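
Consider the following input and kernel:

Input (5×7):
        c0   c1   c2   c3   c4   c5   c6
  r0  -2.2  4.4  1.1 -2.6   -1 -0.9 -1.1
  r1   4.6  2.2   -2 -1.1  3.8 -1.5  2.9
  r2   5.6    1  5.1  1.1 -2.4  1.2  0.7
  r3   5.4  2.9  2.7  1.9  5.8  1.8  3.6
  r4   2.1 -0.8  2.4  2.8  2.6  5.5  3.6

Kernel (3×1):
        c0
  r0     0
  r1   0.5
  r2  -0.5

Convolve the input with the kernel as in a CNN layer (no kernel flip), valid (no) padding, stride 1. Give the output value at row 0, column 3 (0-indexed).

The receptive field on the input at this output position is [-2.6 / -1.1 / 1.1]. Elementwise product with the kernel and sum: -1.1·0.5 + 1.1·-0.5.

-1.1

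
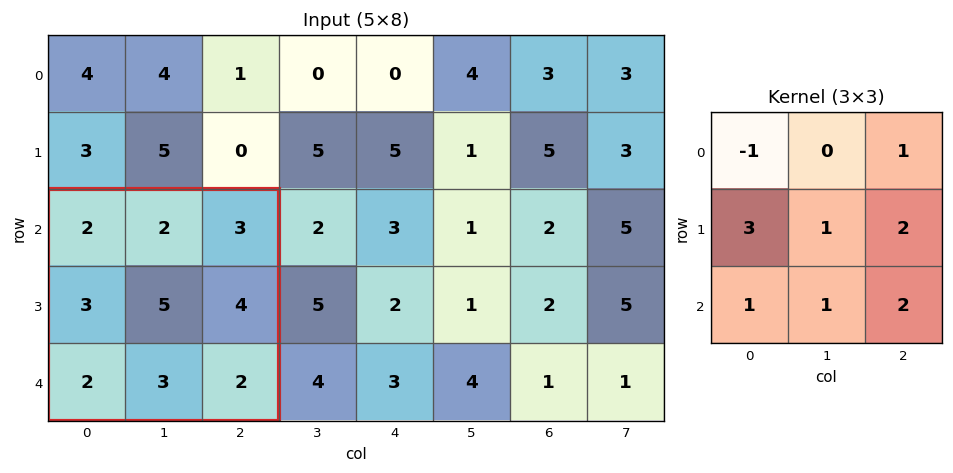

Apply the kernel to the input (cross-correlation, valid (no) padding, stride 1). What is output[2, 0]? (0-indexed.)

The receptive field on the input at this output position is [2 2 3 / 3 5 4 / 2 3 2]. Elementwise product with the kernel and sum: 2·-1 + 3·1 + 3·3 + 5·1 + 4·2 + 2·1 + 3·1 + 2·2.

32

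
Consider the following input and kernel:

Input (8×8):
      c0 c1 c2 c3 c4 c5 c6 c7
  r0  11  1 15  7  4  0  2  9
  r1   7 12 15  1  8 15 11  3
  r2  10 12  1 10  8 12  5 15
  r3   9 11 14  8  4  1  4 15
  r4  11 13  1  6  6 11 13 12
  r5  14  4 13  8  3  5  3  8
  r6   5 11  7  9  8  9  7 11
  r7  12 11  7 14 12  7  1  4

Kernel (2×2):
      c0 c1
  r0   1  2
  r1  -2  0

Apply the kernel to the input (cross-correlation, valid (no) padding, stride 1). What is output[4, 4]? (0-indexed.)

The receptive field on the input at this output position is [6 11 / 3 5]. Elementwise product with the kernel and sum: 6·1 + 11·2 + 3·-2.

22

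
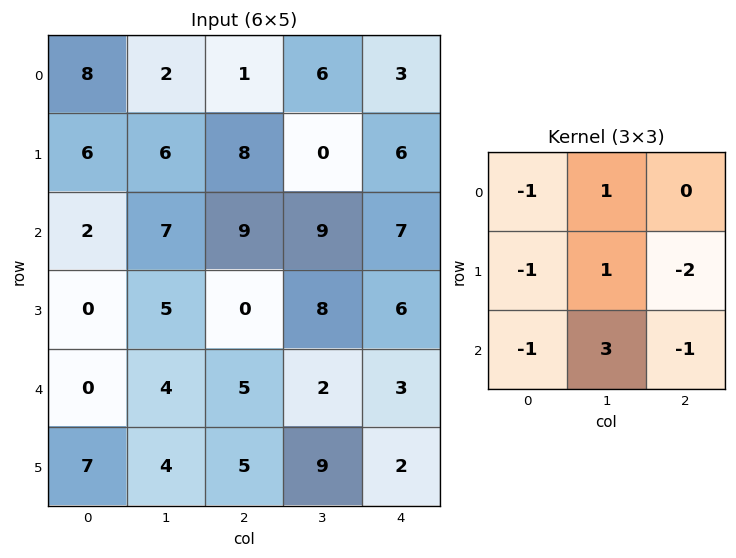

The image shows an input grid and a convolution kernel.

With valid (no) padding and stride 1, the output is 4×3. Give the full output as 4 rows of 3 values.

Output[0,0]: The receptive field on the input at this output position is [8 2 1 / 6 6 8 / 2 7 9]. Elementwise product with the kernel and sum: 8·-1 + 2·1 + 6·-1 + 6·1 + 8·-2 + 2·-1 + 7·3 + 9·-1.
Output[0,1]: The receptive field on the input at this output position is [2 1 6 / 6 8 0 / 7 9 9]. Elementwise product with the kernel and sum: 2·-1 + 1·1 + 6·-1 + 8·1 + 0·-2 + 7·-1 + 9·3 + 9·-1.

-12 12 -4
2 -27 -4
17 -10 -6
-1 -6 19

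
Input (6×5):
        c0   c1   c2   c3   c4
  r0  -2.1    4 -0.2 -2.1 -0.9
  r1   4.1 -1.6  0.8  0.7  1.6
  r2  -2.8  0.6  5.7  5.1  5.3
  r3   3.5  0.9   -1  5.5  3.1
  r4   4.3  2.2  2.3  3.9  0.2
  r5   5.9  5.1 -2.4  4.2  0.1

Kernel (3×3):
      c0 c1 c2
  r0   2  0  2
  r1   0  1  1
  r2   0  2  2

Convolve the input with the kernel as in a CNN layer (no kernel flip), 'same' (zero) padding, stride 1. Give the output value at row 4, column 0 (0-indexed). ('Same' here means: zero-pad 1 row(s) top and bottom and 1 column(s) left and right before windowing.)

The receptive field on the zero-padded input at this output position is [0 3.5 0.9 / 0 4.3 2.2 / 0 5.9 5.1]. Elementwise product with the kernel and sum: 0·2 + 0.9·2 + 4.3·1 + 2.2·1 + 5.9·2 + 5.1·2.

30.3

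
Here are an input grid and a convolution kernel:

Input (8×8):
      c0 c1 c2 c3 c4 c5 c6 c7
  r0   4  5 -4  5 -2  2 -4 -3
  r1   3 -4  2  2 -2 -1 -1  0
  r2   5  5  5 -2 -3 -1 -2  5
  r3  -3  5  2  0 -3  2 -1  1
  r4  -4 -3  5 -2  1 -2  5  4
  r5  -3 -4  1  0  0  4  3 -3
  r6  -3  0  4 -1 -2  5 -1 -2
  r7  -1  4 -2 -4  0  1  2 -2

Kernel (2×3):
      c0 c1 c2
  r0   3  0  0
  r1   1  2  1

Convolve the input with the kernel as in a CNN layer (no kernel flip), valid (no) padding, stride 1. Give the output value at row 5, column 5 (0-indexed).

13

The receptive field on the input at this output position is [4 3 -3 / 5 -1 -2]. Elementwise product with the kernel and sum: 4·3 + 5·1 + -1·2 + -2·1.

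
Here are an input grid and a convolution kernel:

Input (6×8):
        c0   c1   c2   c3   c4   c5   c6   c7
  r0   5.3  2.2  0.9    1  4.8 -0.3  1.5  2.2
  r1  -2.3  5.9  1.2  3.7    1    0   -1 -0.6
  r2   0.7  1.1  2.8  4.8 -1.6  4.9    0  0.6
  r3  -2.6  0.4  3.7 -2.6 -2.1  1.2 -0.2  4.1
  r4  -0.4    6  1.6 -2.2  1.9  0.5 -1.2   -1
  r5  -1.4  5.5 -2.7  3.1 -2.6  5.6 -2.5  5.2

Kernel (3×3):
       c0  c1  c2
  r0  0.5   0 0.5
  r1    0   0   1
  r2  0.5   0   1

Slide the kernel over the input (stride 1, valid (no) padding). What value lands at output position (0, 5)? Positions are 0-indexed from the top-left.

3.4

The receptive field on the input at this output position is [-0.3 1.5 2.2 / 0 -1 -0.6 / 4.9 0 0.6]. Elementwise product with the kernel and sum: -0.3·0.5 + 2.2·0.5 + -0.6·1 + 4.9·0.5 + 0.6·1.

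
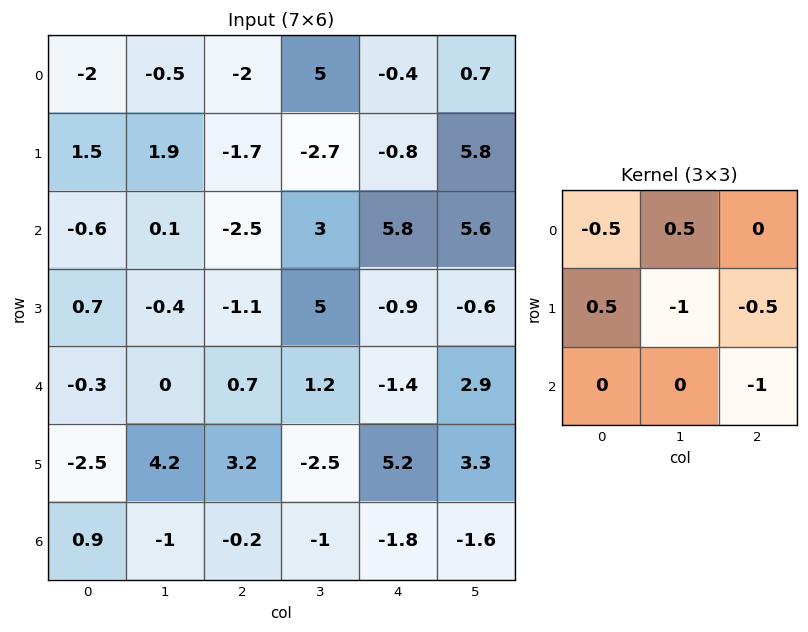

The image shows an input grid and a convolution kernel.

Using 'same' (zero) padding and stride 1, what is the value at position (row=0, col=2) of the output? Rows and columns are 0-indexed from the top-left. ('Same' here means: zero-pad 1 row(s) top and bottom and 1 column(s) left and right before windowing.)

1.95

The receptive field on the zero-padded input at this output position is [0 0 0 / -0.5 -2 5 / 1.9 -1.7 -2.7]. Elementwise product with the kernel and sum: 0·-0.5 + 0·0.5 + -0.5·0.5 + -2·-1 + 5·-0.5 + -2.7·-1.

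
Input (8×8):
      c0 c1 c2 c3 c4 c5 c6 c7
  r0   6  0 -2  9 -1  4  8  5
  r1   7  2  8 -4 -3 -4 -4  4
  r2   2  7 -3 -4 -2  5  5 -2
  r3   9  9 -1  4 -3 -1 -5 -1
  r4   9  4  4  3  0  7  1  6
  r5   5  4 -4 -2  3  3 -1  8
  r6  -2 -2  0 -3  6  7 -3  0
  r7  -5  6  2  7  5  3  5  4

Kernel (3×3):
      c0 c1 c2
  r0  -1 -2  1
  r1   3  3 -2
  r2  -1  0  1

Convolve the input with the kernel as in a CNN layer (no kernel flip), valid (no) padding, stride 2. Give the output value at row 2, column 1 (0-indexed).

The receptive field on the input at this output position is [4 3 0 / -4 -2 3 / 0 -3 6]. Elementwise product with the kernel and sum: 4·-1 + 3·-2 + 0·1 + -4·3 + -2·3 + 3·-2 + 0·-1 + 6·1.

-28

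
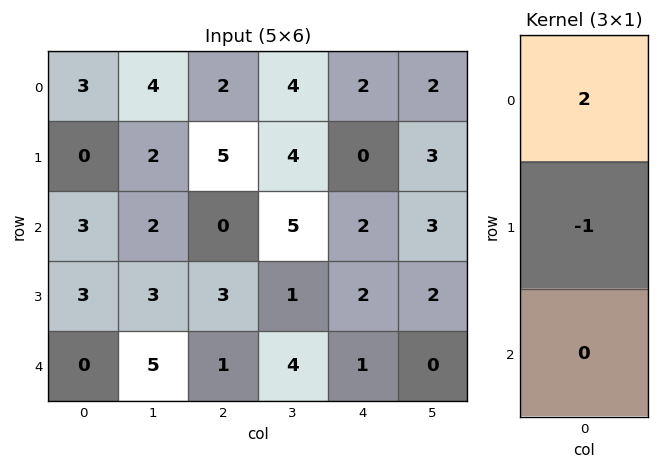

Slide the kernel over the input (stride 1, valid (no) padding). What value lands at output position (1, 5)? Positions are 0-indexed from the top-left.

The receptive field on the input at this output position is [3 / 3 / 2]. Elementwise product with the kernel and sum: 3·2 + 3·-1.

3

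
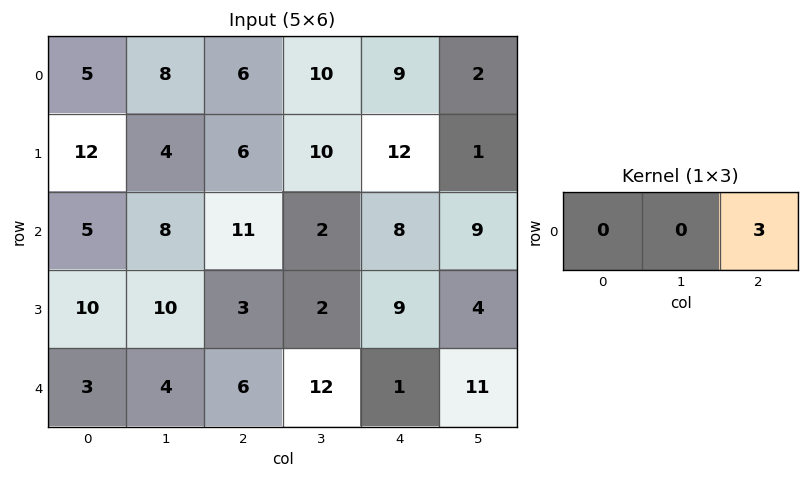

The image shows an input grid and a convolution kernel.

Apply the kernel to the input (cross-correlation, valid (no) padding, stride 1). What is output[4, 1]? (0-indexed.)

The receptive field on the input at this output position is [4 6 12]. Elementwise product with the kernel and sum: 12·3.

36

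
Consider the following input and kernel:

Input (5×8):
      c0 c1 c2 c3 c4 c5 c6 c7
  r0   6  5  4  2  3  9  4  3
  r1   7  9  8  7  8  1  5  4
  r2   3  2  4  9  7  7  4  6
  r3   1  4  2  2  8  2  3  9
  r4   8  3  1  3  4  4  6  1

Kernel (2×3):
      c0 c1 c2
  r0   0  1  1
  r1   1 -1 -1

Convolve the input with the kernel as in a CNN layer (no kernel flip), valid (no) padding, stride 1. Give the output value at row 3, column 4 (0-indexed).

The receptive field on the input at this output position is [8 2 3 / 4 4 6]. Elementwise product with the kernel and sum: 2·1 + 3·1 + 4·1 + 4·-1 + 6·-1.

-1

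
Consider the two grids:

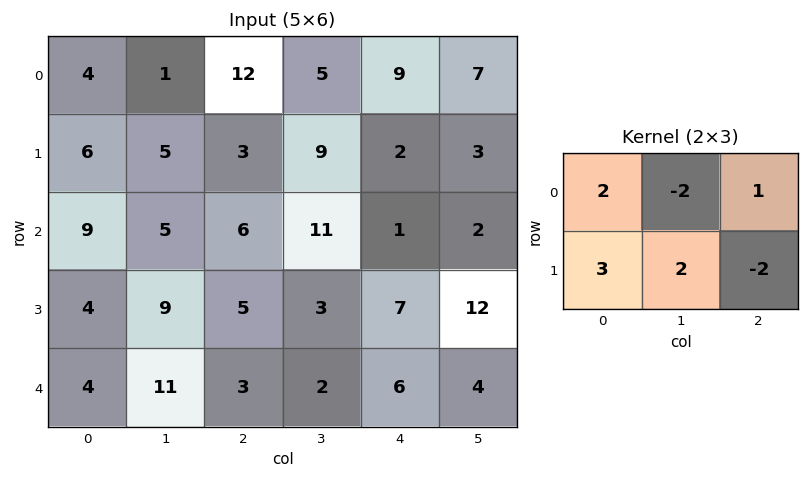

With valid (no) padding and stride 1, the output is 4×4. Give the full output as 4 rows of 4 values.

40 -14 46 24
30 18 28 48
34 40 -2 21
23 46 12 14

Output[0,0]: The receptive field on the input at this output position is [4 1 12 / 6 5 3]. Elementwise product with the kernel and sum: 4·2 + 1·-2 + 12·1 + 6·3 + 5·2 + 3·-2.
Output[0,1]: The receptive field on the input at this output position is [1 12 5 / 5 3 9]. Elementwise product with the kernel and sum: 1·2 + 12·-2 + 5·1 + 5·3 + 3·2 + 9·-2.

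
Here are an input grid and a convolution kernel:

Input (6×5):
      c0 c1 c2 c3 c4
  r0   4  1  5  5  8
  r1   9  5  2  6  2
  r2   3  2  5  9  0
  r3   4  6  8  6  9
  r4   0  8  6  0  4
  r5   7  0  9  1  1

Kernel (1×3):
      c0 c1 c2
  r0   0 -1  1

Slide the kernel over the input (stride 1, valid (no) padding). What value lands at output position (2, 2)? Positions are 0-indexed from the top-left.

The receptive field on the input at this output position is [5 9 0]. Elementwise product with the kernel and sum: 9·-1 + 0·1.

-9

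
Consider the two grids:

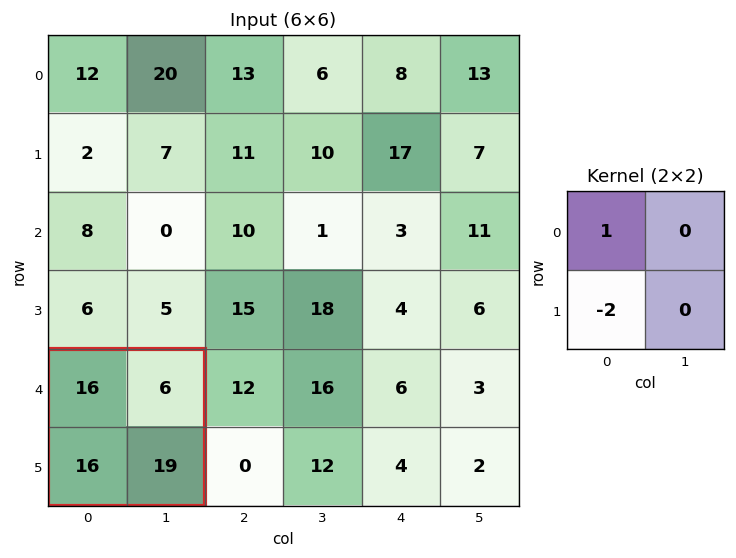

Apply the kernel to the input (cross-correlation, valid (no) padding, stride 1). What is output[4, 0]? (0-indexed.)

-16

The receptive field on the input at this output position is [16 6 / 16 19]. Elementwise product with the kernel and sum: 16·1 + 16·-2.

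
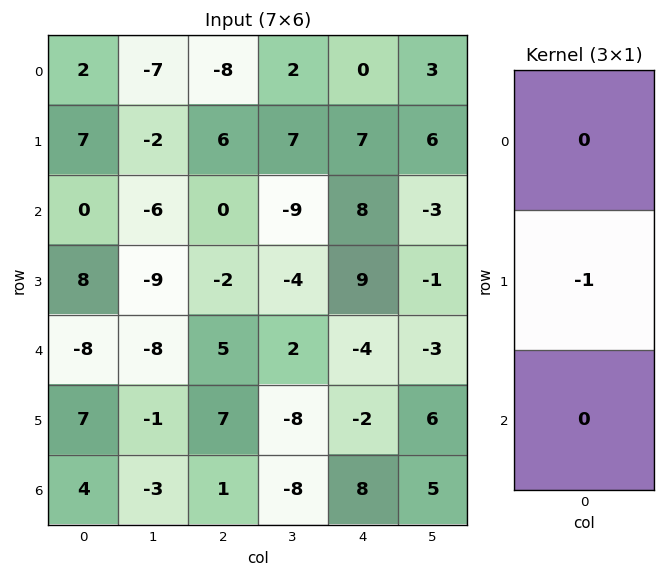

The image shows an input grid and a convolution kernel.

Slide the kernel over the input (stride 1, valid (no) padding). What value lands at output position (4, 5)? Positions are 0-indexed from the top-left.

-6

The receptive field on the input at this output position is [-3 / 6 / 5]. Elementwise product with the kernel and sum: 6·-1.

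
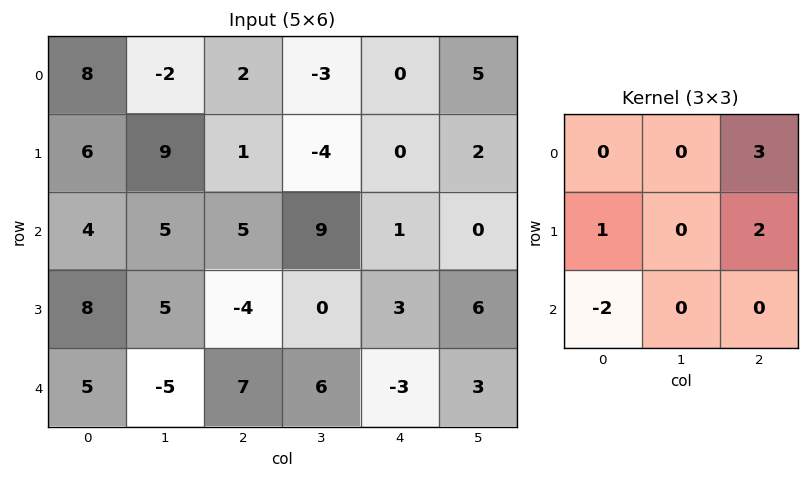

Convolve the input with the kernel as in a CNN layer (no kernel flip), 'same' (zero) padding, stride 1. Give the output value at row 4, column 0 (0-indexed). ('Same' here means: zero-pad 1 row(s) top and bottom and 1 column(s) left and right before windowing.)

The receptive field on the zero-padded input at this output position is [0 8 5 / 0 5 -5 / 0 0 0]. Elementwise product with the kernel and sum: 5·3 + 0·1 + -5·2 + 0·-2.

5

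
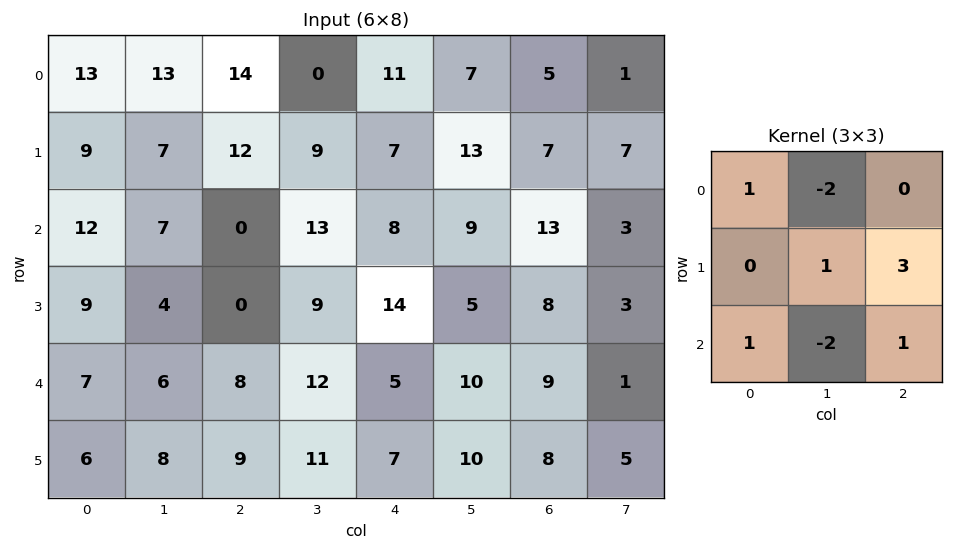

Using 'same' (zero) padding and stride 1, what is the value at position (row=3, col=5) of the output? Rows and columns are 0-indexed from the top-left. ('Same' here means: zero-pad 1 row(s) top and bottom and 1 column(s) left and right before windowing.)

13

The receptive field on the zero-padded input at this output position is [8 9 13 / 14 5 8 / 5 10 9]. Elementwise product with the kernel and sum: 8·1 + 9·-2 + 5·1 + 8·3 + 5·1 + 10·-2 + 9·1.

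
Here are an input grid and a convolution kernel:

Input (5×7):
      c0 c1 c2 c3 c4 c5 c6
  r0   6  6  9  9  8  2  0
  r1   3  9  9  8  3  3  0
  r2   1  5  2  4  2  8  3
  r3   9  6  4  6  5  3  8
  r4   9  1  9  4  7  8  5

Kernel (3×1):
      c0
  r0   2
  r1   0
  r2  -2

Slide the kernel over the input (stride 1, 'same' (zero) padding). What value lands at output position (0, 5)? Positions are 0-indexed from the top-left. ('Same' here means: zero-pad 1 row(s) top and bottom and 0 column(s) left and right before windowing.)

-6

The receptive field on the zero-padded input at this output position is [0 / 2 / 3]. Elementwise product with the kernel and sum: 0·2 + 3·-2.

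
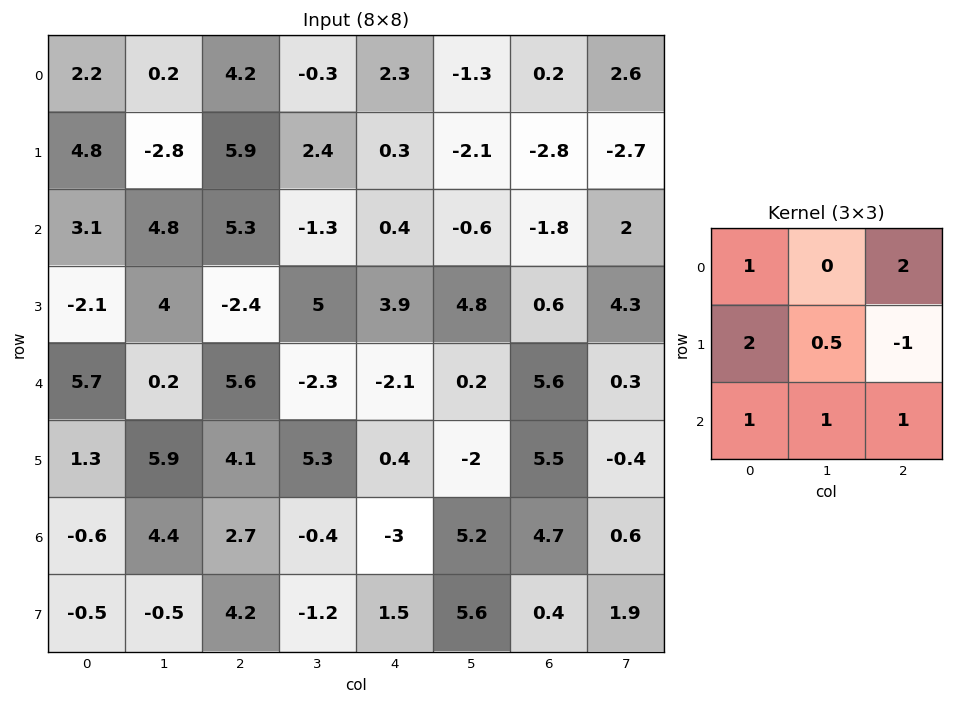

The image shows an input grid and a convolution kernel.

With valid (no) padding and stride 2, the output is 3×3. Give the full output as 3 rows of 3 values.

26.1 25.9 3.05
25.4 1.1 10.1
24.85 11.15 10.3

Output[0,0]: The receptive field on the input at this output position is [2.2 0.2 4.2 / 4.8 -2.8 5.9 / 3.1 4.8 5.3]. Elementwise product with the kernel and sum: 2.2·1 + 4.2·2 + 4.8·2 + -2.8·0.5 + 5.9·-1 + 3.1·1 + 4.8·1 + 5.3·1.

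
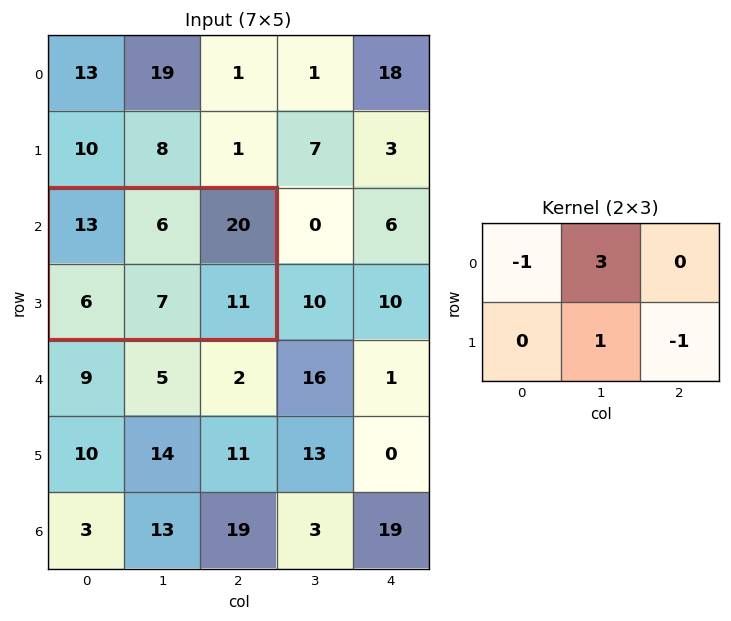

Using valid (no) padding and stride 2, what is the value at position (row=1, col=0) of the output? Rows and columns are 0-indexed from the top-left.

The receptive field on the input at this output position is [13 6 20 / 6 7 11]. Elementwise product with the kernel and sum: 13·-1 + 6·3 + 7·1 + 11·-1.

1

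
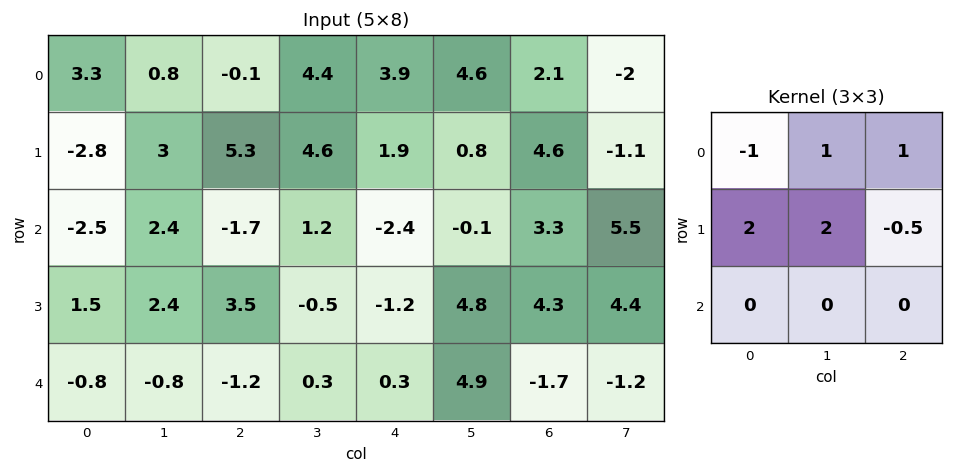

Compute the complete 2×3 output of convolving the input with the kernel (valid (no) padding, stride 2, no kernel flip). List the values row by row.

-4.85 27.25 5.9
9.25 7.1 10.65

Output[0,0]: The receptive field on the input at this output position is [3.3 0.8 -0.1 / -2.8 3 5.3 / -2.5 2.4 -1.7]. Elementwise product with the kernel and sum: 3.3·-1 + 0.8·1 + -0.1·1 + -2.8·2 + 3·2 + 5.3·-0.5.
Output[0,1]: The receptive field on the input at this output position is [-0.1 4.4 3.9 / 5.3 4.6 1.9 / -1.7 1.2 -2.4]. Elementwise product with the kernel and sum: -0.1·-1 + 4.4·1 + 3.9·1 + 5.3·2 + 4.6·2 + 1.9·-0.5.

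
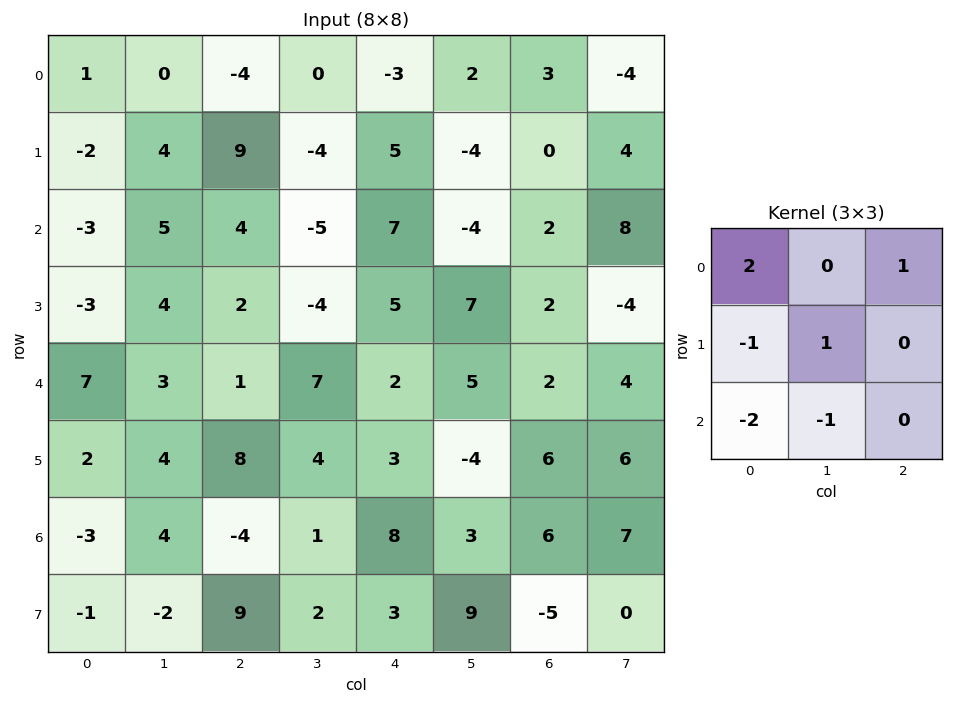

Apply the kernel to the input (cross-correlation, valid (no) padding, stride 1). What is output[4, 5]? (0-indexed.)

12

The receptive field on the input at this output position is [5 2 4 / -4 6 6 / 3 6 7]. Elementwise product with the kernel and sum: 5·2 + 4·1 + -4·-1 + 6·1 + 3·-2 + 6·-1.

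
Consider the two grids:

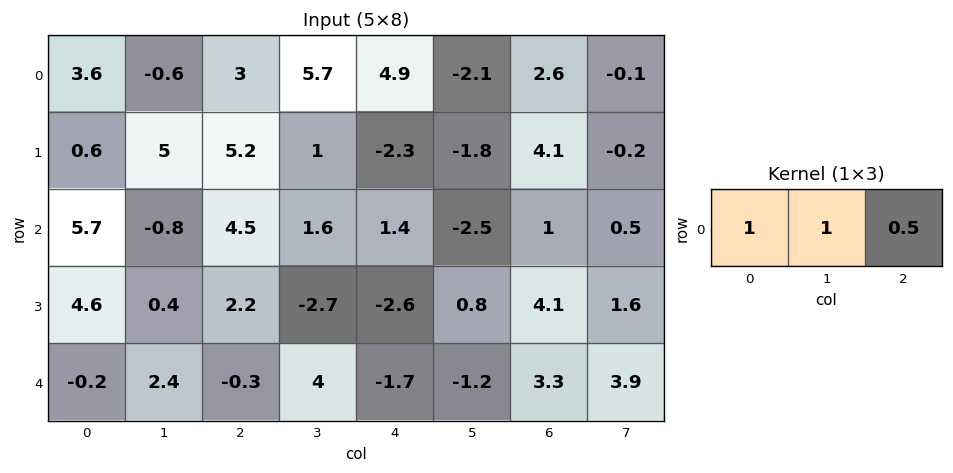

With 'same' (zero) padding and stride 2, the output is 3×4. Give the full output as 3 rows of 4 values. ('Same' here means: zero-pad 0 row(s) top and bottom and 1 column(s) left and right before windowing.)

3.3 5.25 9.55 0.45
5.3 4.5 1.75 -1.25
1 4.1 1.7 4.05

Output[0,0]: The receptive field on the zero-padded input at this output position is [0 3.6 -0.6]. Elementwise product with the kernel and sum: 0·1 + 3.6·1 + -0.6·0.5.
Output[0,1]: The receptive field on the zero-padded input at this output position is [-0.6 3 5.7]. Elementwise product with the kernel and sum: -0.6·1 + 3·1 + 5.7·0.5.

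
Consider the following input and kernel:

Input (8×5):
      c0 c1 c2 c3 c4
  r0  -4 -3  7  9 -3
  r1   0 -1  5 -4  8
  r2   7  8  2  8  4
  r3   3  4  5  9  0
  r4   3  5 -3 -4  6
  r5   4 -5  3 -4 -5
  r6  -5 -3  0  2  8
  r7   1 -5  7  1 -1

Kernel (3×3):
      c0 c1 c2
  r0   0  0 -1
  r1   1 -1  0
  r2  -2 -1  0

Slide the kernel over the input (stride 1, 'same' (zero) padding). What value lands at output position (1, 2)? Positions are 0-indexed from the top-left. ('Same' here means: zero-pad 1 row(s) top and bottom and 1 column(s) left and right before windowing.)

-33

The receptive field on the zero-padded input at this output position is [-3 7 9 / -1 5 -4 / 8 2 8]. Elementwise product with the kernel and sum: 9·-1 + -1·1 + 5·-1 + 8·-2 + 2·-1.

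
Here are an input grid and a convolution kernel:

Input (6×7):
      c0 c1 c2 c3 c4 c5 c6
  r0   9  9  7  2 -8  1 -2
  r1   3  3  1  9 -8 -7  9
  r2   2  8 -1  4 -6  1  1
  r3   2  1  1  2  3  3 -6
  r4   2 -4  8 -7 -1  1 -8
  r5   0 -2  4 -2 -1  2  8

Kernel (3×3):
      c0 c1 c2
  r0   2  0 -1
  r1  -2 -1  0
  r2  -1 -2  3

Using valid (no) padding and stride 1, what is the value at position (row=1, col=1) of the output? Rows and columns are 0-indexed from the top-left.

-15

The receptive field on the input at this output position is [3 1 9 / 8 -1 4 / 1 1 2]. Elementwise product with the kernel and sum: 3·2 + 9·-1 + 8·-2 + -1·-1 + 1·-1 + 1·-2 + 2·3.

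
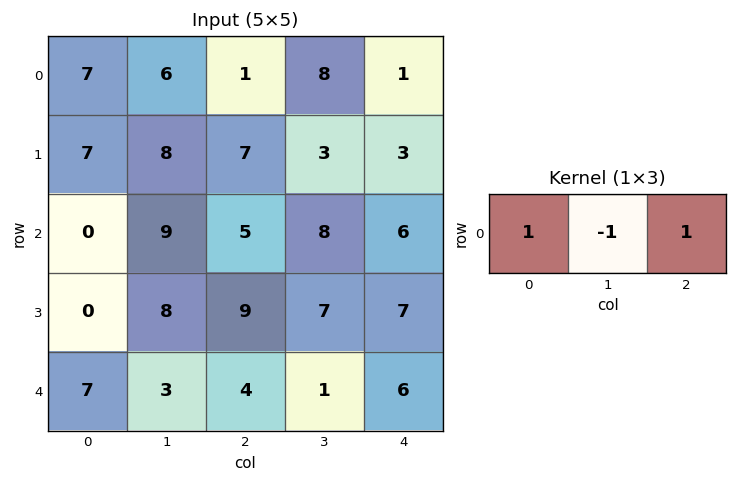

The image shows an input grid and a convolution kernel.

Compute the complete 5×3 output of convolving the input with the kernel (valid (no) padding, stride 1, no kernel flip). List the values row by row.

2 13 -6
6 4 7
-4 12 3
1 6 9
8 0 9

Output[0,0]: The receptive field on the input at this output position is [7 6 1]. Elementwise product with the kernel and sum: 7·1 + 6·-1 + 1·1.
Output[0,1]: The receptive field on the input at this output position is [6 1 8]. Elementwise product with the kernel and sum: 6·1 + 1·-1 + 8·1.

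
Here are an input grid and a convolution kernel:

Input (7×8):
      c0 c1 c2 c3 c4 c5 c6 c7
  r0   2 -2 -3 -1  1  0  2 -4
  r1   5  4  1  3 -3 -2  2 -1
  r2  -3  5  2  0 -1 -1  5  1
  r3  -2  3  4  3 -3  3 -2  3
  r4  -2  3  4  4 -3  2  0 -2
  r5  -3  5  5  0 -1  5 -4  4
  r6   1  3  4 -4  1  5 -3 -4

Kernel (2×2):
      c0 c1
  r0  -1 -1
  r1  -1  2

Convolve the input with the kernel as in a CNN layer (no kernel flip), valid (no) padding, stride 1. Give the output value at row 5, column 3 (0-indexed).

The receptive field on the input at this output position is [0 -1 / -4 1]. Elementwise product with the kernel and sum: 0·-1 + -1·-1 + -4·-1 + 1·2.

7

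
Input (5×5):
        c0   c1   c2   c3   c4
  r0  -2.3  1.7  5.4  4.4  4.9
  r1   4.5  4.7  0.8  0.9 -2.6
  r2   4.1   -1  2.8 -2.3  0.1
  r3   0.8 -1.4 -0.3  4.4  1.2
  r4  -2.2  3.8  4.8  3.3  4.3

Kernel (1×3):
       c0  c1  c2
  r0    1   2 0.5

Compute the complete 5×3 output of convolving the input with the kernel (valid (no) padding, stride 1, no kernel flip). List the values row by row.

3.8 14.7 16.65
14.3 6.75 1.3
3.5 3.45 -1.75
-2.15 0.2 9.1
7.8 15.05 13.55

Output[0,0]: The receptive field on the input at this output position is [-2.3 1.7 5.4]. Elementwise product with the kernel and sum: -2.3·1 + 1.7·2 + 5.4·0.5.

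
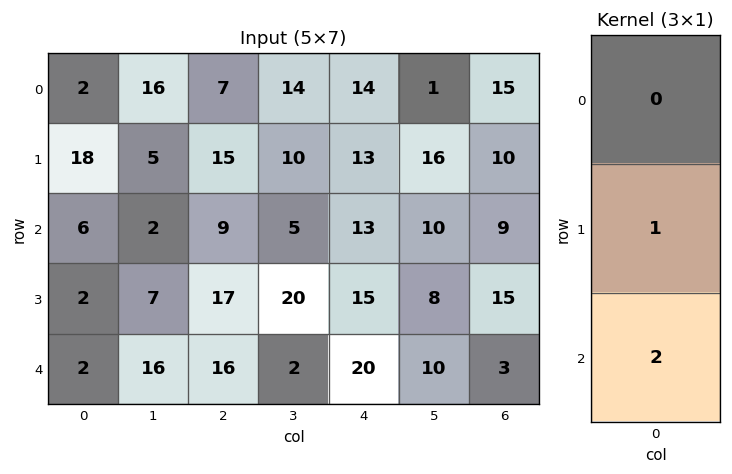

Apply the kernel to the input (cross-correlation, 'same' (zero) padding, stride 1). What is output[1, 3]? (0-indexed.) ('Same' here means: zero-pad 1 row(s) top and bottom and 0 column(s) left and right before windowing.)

20

The receptive field on the zero-padded input at this output position is [14 / 10 / 5]. Elementwise product with the kernel and sum: 10·1 + 5·2.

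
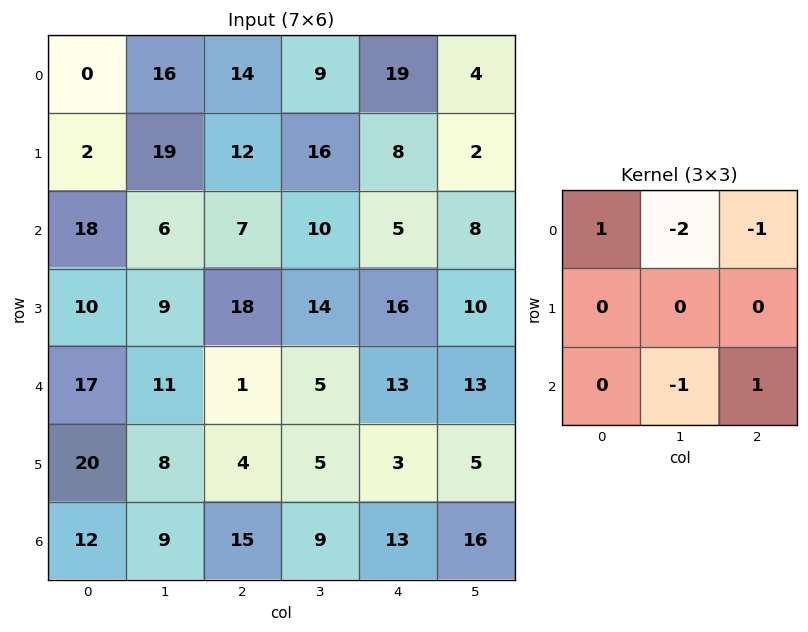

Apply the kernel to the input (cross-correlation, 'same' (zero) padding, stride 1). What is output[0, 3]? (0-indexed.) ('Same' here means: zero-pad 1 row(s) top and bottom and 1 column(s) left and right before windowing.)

-8

The receptive field on the zero-padded input at this output position is [0 0 0 / 14 9 19 / 12 16 8]. Elementwise product with the kernel and sum: 0·1 + 0·-2 + 0·-1 + 16·-1 + 8·1.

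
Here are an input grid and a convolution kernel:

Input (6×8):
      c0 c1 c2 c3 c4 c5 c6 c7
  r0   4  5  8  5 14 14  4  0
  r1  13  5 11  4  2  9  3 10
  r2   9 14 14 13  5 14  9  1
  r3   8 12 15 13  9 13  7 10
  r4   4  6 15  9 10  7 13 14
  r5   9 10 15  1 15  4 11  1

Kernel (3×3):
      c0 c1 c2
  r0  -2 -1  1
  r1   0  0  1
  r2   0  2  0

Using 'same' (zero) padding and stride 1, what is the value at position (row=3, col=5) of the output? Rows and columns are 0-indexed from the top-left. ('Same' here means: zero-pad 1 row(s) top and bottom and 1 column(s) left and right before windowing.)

6

The receptive field on the zero-padded input at this output position is [5 14 9 / 9 13 7 / 10 7 13]. Elementwise product with the kernel and sum: 5·-2 + 14·-1 + 9·1 + 7·1 + 7·2.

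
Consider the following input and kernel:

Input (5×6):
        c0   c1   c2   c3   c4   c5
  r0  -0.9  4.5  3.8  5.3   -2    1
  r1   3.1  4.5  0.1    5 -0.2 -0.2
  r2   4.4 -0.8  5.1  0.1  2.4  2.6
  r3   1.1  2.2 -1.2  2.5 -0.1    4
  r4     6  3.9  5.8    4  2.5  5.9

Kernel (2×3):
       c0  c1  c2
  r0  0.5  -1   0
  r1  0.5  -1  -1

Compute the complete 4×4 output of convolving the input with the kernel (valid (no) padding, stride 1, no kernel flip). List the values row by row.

-8 -4.4 -8.15 7.55
-5.05 -3.45 -4.9 -2.25
2.55 -5.7 -0.55 -5
-8.35 -5.55 -6.7 -5.05

Output[0,0]: The receptive field on the input at this output position is [-0.9 4.5 3.8 / 3.1 4.5 0.1]. Elementwise product with the kernel and sum: -0.9·0.5 + 4.5·-1 + 3.1·0.5 + 4.5·-1 + 0.1·-1.
Output[0,1]: The receptive field on the input at this output position is [4.5 3.8 5.3 / 4.5 0.1 5]. Elementwise product with the kernel and sum: 4.5·0.5 + 3.8·-1 + 4.5·0.5 + 0.1·-1 + 5·-1.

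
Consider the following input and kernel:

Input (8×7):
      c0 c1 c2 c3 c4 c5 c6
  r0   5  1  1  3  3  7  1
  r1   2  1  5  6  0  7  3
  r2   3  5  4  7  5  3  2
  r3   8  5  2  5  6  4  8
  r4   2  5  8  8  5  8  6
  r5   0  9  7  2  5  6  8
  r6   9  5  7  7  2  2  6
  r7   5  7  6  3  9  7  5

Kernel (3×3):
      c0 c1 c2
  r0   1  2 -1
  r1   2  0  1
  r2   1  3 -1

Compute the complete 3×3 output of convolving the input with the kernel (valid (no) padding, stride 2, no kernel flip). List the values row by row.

29 34 31
36 50 52
28 64 35

Output[0,0]: The receptive field on the input at this output position is [5 1 1 / 2 1 5 / 3 5 4]. Elementwise product with the kernel and sum: 5·1 + 1·2 + 1·-1 + 2·2 + 5·1 + 3·1 + 5·3 + 4·-1.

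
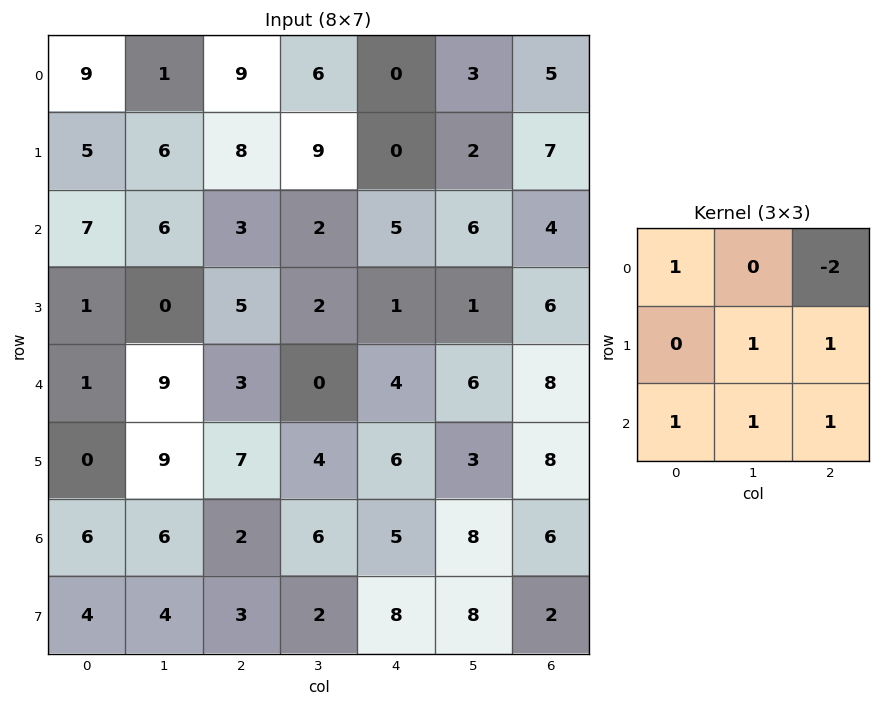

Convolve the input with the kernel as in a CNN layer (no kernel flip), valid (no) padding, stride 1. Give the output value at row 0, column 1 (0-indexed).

The receptive field on the input at this output position is [1 9 6 / 6 8 9 / 6 3 2]. Elementwise product with the kernel and sum: 1·1 + 6·-2 + 8·1 + 9·1 + 6·1 + 3·1 + 2·1.

17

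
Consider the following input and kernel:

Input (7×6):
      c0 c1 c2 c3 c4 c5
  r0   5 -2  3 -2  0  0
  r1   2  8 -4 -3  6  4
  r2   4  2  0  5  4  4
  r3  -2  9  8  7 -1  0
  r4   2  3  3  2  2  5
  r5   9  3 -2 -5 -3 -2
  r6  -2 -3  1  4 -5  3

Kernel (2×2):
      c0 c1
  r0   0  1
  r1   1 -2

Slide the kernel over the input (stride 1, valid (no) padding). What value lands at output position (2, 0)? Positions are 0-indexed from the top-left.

The receptive field on the input at this output position is [4 2 / -2 9]. Elementwise product with the kernel and sum: 2·1 + -2·1 + 9·-2.

-18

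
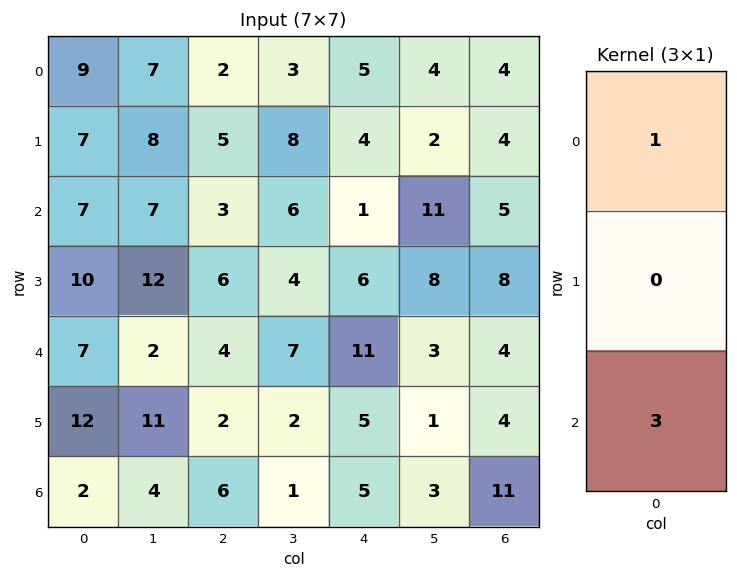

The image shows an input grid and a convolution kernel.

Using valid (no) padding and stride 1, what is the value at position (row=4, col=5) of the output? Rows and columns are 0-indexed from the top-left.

12

The receptive field on the input at this output position is [3 / 1 / 3]. Elementwise product with the kernel and sum: 3·1 + 3·3.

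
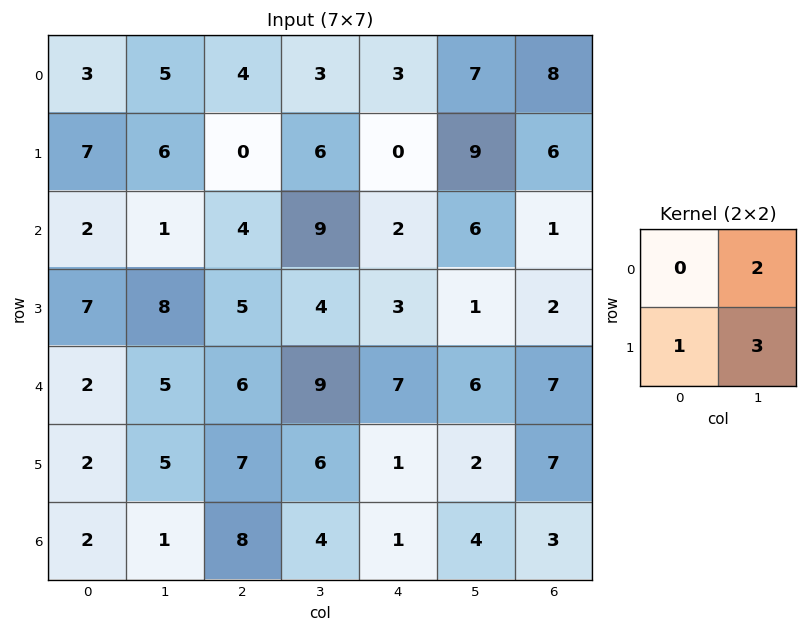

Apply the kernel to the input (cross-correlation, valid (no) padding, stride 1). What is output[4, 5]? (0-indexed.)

The receptive field on the input at this output position is [6 7 / 2 7]. Elementwise product with the kernel and sum: 7·2 + 2·1 + 7·3.

37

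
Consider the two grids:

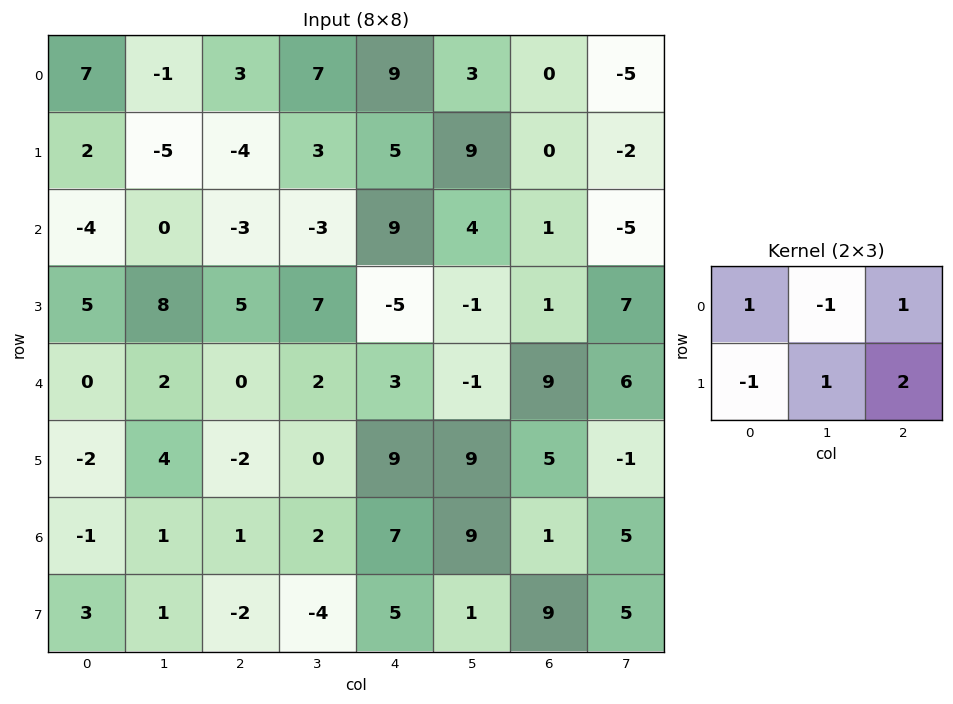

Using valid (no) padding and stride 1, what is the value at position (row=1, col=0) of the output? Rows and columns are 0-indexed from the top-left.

The receptive field on the input at this output position is [2 -5 -4 / -4 0 -3]. Elementwise product with the kernel and sum: 2·1 + -5·-1 + -4·1 + -4·-1 + 0·1 + -3·2.

1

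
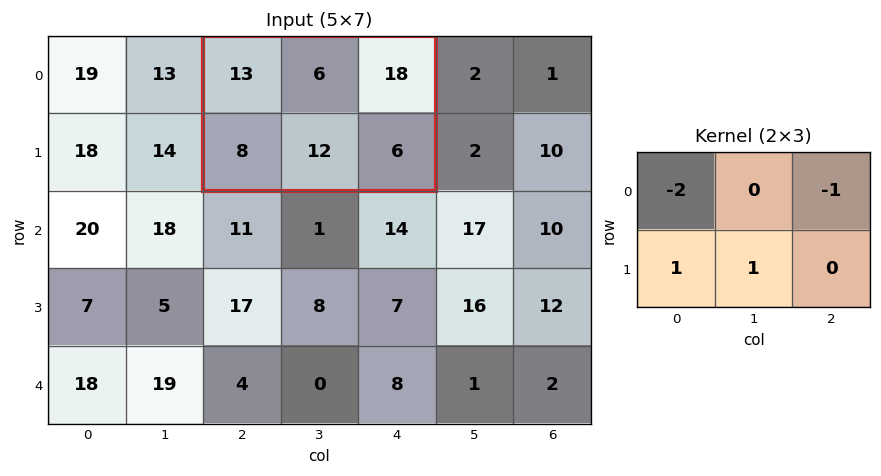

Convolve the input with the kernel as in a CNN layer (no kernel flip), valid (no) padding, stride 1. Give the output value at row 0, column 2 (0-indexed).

The receptive field on the input at this output position is [13 6 18 / 8 12 6]. Elementwise product with the kernel and sum: 13·-2 + 18·-1 + 8·1 + 12·1.

-24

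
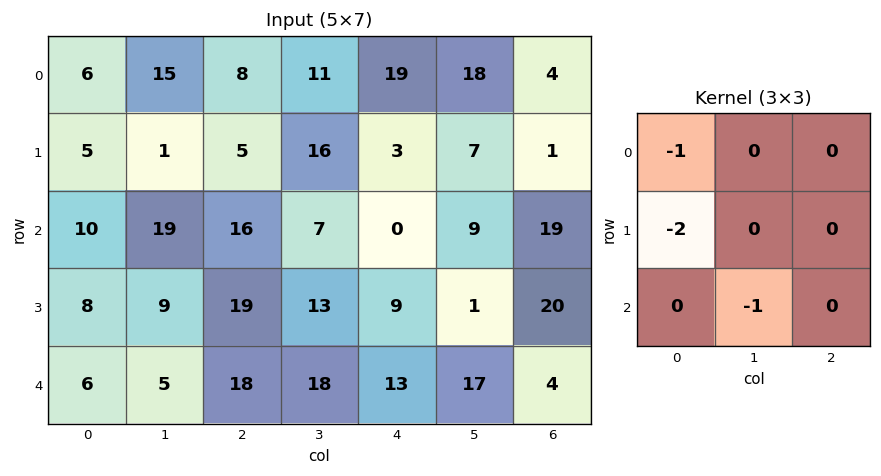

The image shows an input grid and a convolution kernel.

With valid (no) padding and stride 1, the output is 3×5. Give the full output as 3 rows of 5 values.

-35 -33 -25 -43 -34
-34 -58 -50 -39 -4
-31 -55 -72 -46 -35

Output[0,0]: The receptive field on the input at this output position is [6 15 8 / 5 1 5 / 10 19 16]. Elementwise product with the kernel and sum: 6·-1 + 5·-2 + 19·-1.
Output[0,1]: The receptive field on the input at this output position is [15 8 11 / 1 5 16 / 19 16 7]. Elementwise product with the kernel and sum: 15·-1 + 1·-2 + 16·-1.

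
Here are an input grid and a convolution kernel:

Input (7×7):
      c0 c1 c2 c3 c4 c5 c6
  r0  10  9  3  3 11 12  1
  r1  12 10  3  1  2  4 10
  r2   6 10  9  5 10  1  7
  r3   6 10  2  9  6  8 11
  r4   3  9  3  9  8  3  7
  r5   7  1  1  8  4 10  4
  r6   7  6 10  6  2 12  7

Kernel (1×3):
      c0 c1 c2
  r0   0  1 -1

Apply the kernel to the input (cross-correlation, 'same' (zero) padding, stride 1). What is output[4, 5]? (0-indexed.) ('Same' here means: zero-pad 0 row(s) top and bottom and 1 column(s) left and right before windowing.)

-4

The receptive field on the zero-padded input at this output position is [8 3 7]. Elementwise product with the kernel and sum: 3·1 + 7·-1.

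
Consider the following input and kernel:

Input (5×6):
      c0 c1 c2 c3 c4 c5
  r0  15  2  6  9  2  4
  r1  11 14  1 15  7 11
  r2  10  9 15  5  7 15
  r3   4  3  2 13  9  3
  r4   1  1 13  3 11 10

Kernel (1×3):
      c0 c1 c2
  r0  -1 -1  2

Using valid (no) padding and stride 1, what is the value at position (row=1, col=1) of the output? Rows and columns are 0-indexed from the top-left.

15

The receptive field on the input at this output position is [14 1 15]. Elementwise product with the kernel and sum: 14·-1 + 1·-1 + 15·2.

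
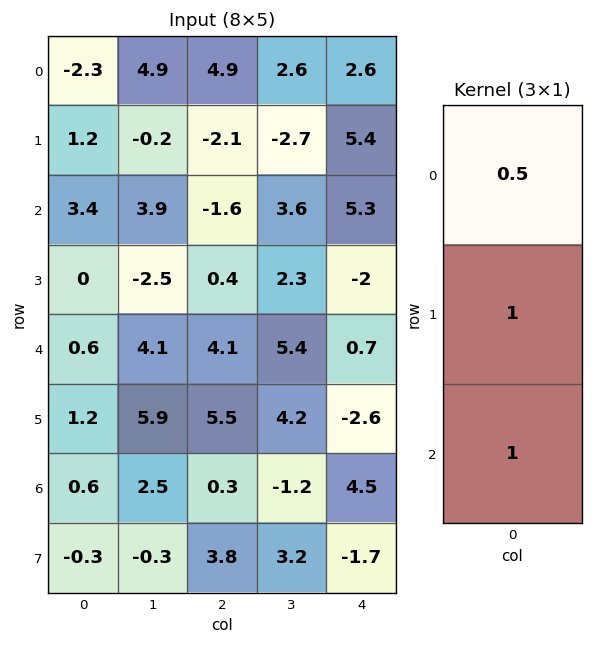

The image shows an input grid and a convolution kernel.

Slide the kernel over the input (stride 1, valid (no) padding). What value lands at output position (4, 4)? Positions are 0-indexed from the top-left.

2.25

The receptive field on the input at this output position is [0.7 / -2.6 / 4.5]. Elementwise product with the kernel and sum: 0.7·0.5 + -2.6·1 + 4.5·1.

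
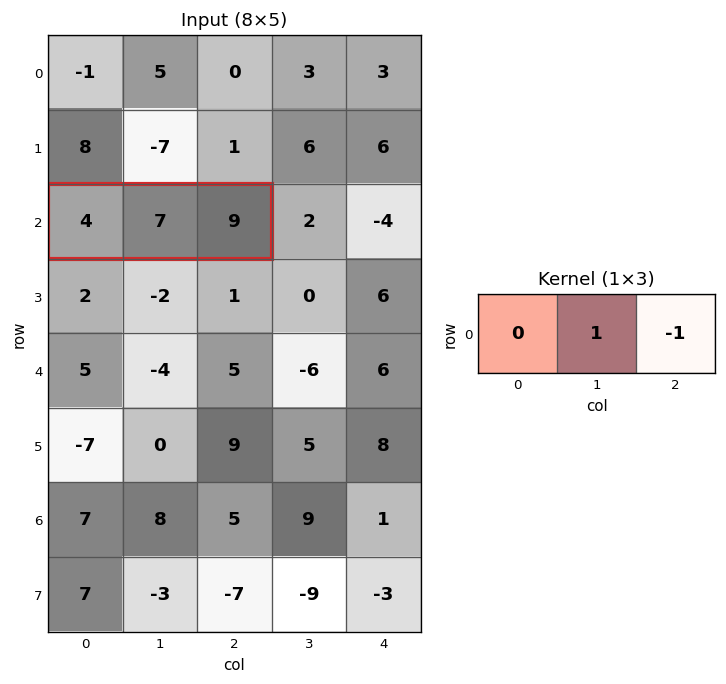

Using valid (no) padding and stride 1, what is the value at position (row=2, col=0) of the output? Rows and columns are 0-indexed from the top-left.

-2

The receptive field on the input at this output position is [4 7 9]. Elementwise product with the kernel and sum: 7·1 + 9·-1.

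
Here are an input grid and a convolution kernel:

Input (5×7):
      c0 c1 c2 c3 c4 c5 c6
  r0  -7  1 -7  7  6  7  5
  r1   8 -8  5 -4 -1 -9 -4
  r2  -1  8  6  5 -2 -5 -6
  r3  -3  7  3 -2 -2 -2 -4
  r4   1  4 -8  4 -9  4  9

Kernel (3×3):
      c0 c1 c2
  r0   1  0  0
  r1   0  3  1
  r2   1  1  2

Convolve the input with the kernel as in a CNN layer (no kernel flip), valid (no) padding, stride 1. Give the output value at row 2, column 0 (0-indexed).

The receptive field on the input at this output position is [-1 8 6 / -3 7 3 / 1 4 -8]. Elementwise product with the kernel and sum: -1·1 + 7·3 + 3·1 + 1·1 + 4·1 + -8·2.

12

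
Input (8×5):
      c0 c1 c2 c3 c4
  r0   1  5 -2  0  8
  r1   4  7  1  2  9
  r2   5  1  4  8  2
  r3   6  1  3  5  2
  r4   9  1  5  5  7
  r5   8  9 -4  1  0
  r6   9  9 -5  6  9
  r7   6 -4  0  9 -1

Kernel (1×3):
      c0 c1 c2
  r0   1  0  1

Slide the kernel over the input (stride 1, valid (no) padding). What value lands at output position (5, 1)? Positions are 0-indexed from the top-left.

10

The receptive field on the input at this output position is [9 -4 1]. Elementwise product with the kernel and sum: 9·1 + 1·1.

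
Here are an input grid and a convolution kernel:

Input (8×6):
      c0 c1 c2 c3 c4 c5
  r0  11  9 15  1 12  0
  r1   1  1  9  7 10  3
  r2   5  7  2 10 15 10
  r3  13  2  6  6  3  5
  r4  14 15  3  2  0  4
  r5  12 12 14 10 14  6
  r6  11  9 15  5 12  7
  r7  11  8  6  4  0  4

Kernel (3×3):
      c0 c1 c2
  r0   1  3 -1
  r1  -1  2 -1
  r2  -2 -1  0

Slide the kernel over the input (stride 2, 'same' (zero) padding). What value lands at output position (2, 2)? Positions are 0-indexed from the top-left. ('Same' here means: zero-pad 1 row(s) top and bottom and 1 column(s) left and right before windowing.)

The receptive field on the zero-padded input at this output position is [6 3 5 / 2 0 4 / 10 14 6]. Elementwise product with the kernel and sum: 6·1 + 3·3 + 5·-1 + 2·-1 + 0·2 + 4·-1 + 10·-2 + 14·-1.

-30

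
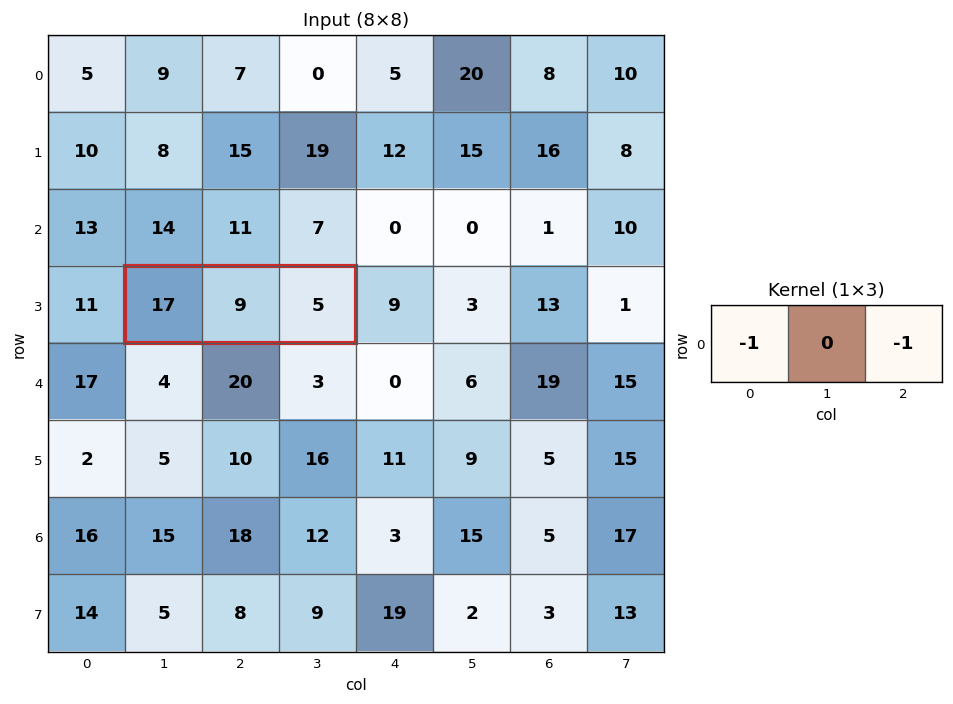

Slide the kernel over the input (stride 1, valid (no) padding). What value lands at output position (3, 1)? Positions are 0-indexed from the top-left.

-22

The receptive field on the input at this output position is [17 9 5]. Elementwise product with the kernel and sum: 17·-1 + 5·-1.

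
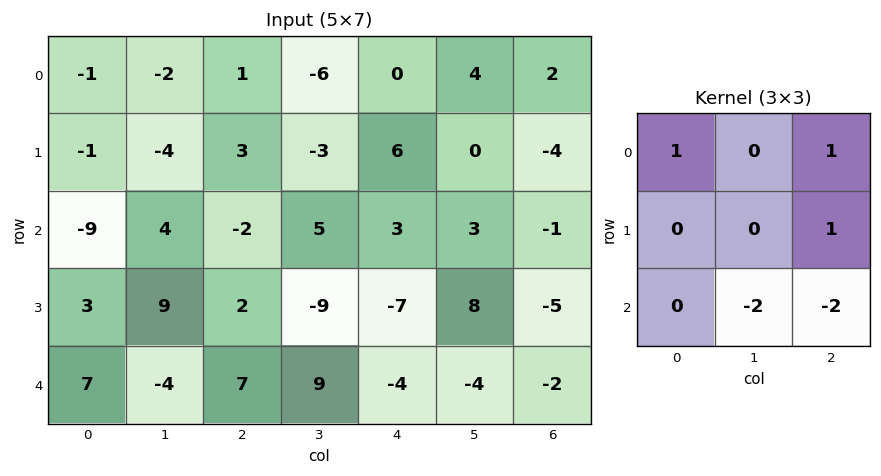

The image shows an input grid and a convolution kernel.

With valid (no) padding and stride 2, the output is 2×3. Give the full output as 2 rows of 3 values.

Output[0,0]: The receptive field on the input at this output position is [-1 -2 1 / -1 -4 3 / -9 4 -2]. Elementwise product with the kernel and sum: -1·1 + 1·1 + 3·1 + 4·-2 + -2·-2.

-1 -9 -6
-15 -16 9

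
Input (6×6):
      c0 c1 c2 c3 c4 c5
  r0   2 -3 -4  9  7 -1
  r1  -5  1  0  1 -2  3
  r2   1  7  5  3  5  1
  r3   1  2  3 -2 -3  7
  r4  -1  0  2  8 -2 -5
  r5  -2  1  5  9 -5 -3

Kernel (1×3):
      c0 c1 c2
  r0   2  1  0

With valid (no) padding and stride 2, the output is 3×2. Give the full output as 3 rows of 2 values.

Output[0,0]: The receptive field on the input at this output position is [2 -3 -4]. Elementwise product with the kernel and sum: 2·2 + -3·1.

1 1
9 13
-2 12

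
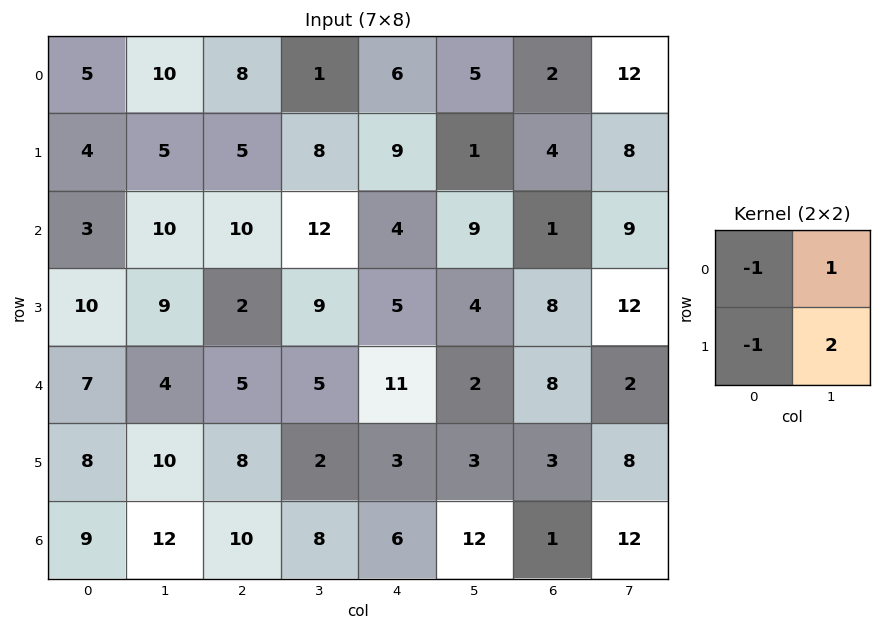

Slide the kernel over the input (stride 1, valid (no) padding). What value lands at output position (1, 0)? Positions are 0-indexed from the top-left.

The receptive field on the input at this output position is [4 5 / 3 10]. Elementwise product with the kernel and sum: 4·-1 + 5·1 + 3·-1 + 10·2.

18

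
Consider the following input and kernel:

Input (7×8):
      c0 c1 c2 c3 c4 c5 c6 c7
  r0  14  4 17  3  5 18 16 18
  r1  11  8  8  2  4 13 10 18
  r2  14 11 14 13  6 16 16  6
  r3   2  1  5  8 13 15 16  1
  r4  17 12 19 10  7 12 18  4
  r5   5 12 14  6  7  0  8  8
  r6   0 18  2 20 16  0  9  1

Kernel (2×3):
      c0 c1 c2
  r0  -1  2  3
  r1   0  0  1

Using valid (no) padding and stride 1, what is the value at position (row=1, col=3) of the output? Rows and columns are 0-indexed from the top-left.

The receptive field on the input at this output position is [2 4 13 / 13 6 16]. Elementwise product with the kernel and sum: 2·-1 + 4·2 + 13·3 + 16·1.

61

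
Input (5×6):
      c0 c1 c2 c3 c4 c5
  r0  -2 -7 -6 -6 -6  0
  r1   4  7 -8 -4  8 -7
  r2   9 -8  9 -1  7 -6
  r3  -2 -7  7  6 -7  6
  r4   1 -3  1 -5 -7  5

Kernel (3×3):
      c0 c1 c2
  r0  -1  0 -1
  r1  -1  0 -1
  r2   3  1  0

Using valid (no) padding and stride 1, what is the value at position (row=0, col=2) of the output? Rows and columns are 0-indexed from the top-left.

The receptive field on the input at this output position is [-6 -6 -6 / -8 -4 8 / 9 -1 7]. Elementwise product with the kernel and sum: -6·-1 + -6·-1 + -8·-1 + 8·-1 + 9·3 + -1·1.

38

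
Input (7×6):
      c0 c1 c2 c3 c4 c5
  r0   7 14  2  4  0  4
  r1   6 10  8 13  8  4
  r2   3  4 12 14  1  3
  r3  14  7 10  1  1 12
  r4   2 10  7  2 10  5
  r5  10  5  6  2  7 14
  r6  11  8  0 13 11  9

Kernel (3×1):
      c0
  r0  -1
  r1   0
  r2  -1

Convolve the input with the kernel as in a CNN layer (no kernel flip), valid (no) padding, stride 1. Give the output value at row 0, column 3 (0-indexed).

-18

The receptive field on the input at this output position is [4 / 13 / 14]. Elementwise product with the kernel and sum: 4·-1 + 14·-1.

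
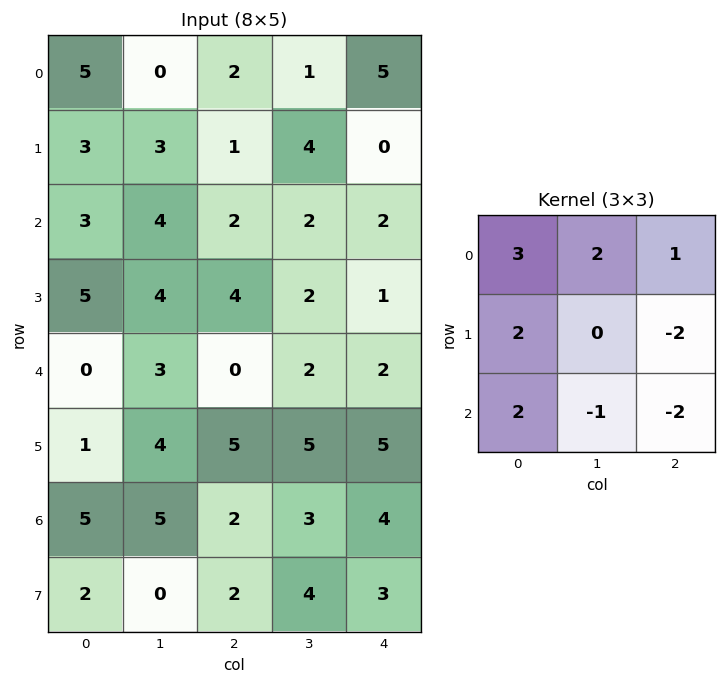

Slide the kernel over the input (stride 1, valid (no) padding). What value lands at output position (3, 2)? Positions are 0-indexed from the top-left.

The receptive field on the input at this output position is [4 2 1 / 0 2 2 / 5 5 5]. Elementwise product with the kernel and sum: 4·3 + 2·2 + 1·1 + 0·2 + 2·-2 + 5·2 + 5·-1 + 5·-2.

8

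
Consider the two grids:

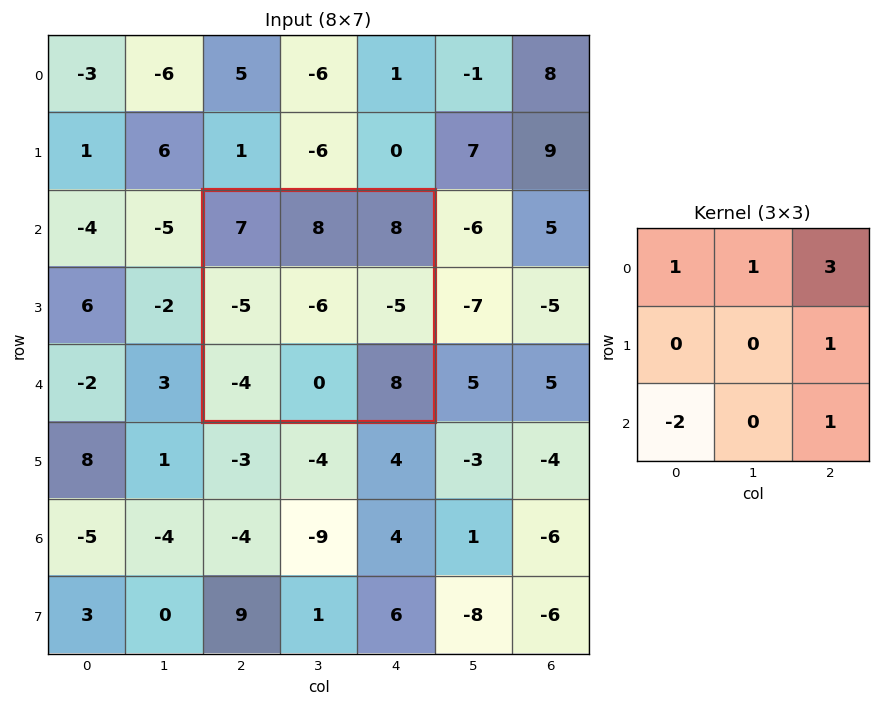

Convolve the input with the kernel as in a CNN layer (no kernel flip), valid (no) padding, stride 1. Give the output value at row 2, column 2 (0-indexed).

The receptive field on the input at this output position is [7 8 8 / -5 -6 -5 / -4 0 8]. Elementwise product with the kernel and sum: 7·1 + 8·1 + 8·3 + -5·1 + -4·-2 + 8·1.

50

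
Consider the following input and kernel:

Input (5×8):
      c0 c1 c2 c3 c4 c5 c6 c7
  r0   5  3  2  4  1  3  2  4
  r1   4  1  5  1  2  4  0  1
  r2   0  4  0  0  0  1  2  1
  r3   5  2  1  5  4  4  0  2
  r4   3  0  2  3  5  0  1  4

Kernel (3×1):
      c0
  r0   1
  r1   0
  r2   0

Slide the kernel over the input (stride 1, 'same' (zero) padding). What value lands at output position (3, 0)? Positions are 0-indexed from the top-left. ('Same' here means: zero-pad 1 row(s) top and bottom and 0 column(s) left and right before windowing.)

The receptive field on the zero-padded input at this output position is [0 / 5 / 3]. Elementwise product with the kernel and sum: 0·1.

0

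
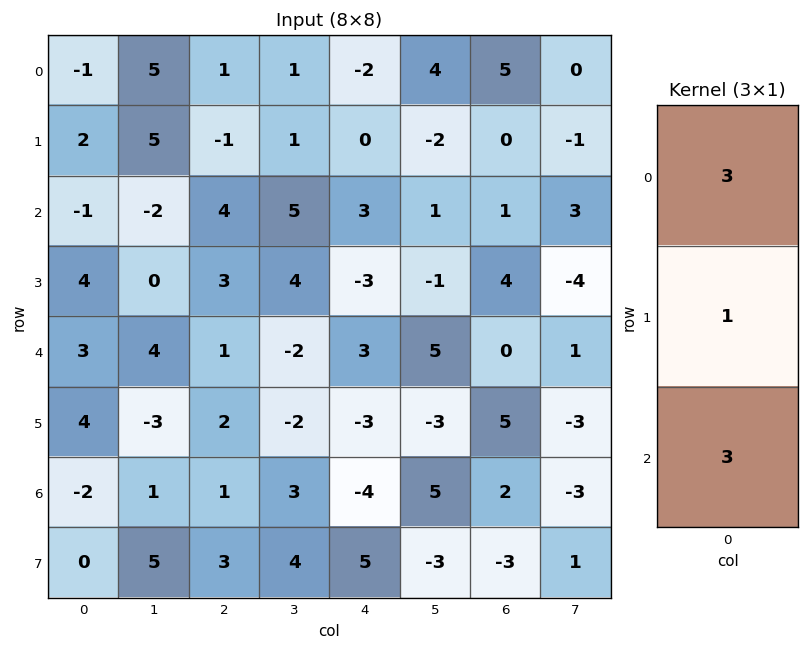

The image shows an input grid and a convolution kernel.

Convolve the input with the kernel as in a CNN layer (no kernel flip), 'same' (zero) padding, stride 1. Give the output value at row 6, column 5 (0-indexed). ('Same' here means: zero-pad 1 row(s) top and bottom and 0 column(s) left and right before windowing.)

The receptive field on the zero-padded input at this output position is [-3 / 5 / -3]. Elementwise product with the kernel and sum: -3·3 + 5·1 + -3·3.

-13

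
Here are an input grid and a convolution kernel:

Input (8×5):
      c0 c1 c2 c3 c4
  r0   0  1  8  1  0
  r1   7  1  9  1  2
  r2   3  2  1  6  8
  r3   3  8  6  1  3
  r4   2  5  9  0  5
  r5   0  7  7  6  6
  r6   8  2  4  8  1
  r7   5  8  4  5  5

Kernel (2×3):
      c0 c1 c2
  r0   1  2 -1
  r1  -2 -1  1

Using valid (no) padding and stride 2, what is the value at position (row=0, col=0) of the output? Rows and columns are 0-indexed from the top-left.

The receptive field on the input at this output position is [0 1 8 / 7 1 9]. Elementwise product with the kernel and sum: 0·1 + 1·2 + 8·-1 + 7·-2 + 1·-1 + 9·1.

-12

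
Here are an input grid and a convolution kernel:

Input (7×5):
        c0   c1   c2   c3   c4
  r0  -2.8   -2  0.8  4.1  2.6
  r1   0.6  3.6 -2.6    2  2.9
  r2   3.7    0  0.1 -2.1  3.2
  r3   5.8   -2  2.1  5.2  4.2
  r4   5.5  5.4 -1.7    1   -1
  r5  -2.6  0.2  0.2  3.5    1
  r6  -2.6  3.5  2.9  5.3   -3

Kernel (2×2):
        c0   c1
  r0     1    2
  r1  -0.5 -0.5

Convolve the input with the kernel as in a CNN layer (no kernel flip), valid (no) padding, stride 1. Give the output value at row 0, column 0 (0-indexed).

-8.9

The receptive field on the input at this output position is [-2.8 -2 / 0.6 3.6]. Elementwise product with the kernel and sum: -2.8·1 + -2·2 + 0.6·-0.5 + 3.6·-0.5.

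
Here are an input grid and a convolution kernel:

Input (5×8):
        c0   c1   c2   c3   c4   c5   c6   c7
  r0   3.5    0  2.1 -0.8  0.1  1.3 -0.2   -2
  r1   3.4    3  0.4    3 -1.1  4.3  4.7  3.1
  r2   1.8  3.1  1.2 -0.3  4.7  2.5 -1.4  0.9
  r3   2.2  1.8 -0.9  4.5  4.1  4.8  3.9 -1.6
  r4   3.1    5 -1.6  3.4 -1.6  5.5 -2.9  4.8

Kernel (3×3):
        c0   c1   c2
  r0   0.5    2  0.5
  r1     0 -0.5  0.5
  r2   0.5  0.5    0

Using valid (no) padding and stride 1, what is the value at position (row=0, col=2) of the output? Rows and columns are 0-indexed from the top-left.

The receptive field on the input at this output position is [2.1 -0.8 0.1 / 0.4 3 -1.1 / 1.2 -0.3 4.7]. Elementwise product with the kernel and sum: 2.1·0.5 + -0.8·2 + 0.1·0.5 + 3·-0.5 + -1.1·0.5 + 1.2·0.5 + -0.3·0.5.

-2.1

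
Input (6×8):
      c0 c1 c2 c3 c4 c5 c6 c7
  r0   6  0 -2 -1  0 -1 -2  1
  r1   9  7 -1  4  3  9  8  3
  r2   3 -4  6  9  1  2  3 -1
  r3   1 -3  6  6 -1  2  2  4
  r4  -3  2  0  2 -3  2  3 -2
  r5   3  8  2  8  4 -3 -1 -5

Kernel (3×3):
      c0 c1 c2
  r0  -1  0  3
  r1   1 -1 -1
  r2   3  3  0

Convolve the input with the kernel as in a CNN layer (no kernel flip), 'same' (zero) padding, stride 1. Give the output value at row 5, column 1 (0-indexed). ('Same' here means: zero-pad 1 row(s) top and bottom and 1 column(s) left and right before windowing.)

The receptive field on the zero-padded input at this output position is [-3 2 0 / 3 8 2 / 0 0 0]. Elementwise product with the kernel and sum: -3·-1 + 0·3 + 3·1 + 8·-1 + 2·-1 + 0·3 + 0·3.

-4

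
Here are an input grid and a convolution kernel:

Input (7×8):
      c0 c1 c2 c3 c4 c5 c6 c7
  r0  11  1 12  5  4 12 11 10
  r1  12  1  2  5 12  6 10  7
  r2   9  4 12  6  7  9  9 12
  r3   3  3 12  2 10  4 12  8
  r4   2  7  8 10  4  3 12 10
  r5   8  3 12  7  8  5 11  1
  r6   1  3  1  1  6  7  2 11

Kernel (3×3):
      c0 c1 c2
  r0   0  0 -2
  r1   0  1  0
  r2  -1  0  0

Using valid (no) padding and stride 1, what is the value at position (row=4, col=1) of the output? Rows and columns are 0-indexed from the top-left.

-11

The receptive field on the input at this output position is [7 8 10 / 3 12 7 / 3 1 1]. Elementwise product with the kernel and sum: 10·-2 + 12·1 + 3·-1.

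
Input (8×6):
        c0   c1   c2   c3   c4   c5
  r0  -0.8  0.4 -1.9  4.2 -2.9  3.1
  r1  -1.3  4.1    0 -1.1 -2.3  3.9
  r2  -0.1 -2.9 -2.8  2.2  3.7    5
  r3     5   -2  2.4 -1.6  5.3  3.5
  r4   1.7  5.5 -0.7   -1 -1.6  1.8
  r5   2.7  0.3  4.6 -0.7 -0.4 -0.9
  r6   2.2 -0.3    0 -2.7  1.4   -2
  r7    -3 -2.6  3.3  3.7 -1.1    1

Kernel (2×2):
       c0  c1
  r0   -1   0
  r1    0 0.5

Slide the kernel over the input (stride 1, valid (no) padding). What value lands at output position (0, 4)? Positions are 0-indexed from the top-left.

4.85

The receptive field on the input at this output position is [-2.9 3.1 / -2.3 3.9]. Elementwise product with the kernel and sum: -2.9·-1 + 3.9·0.5.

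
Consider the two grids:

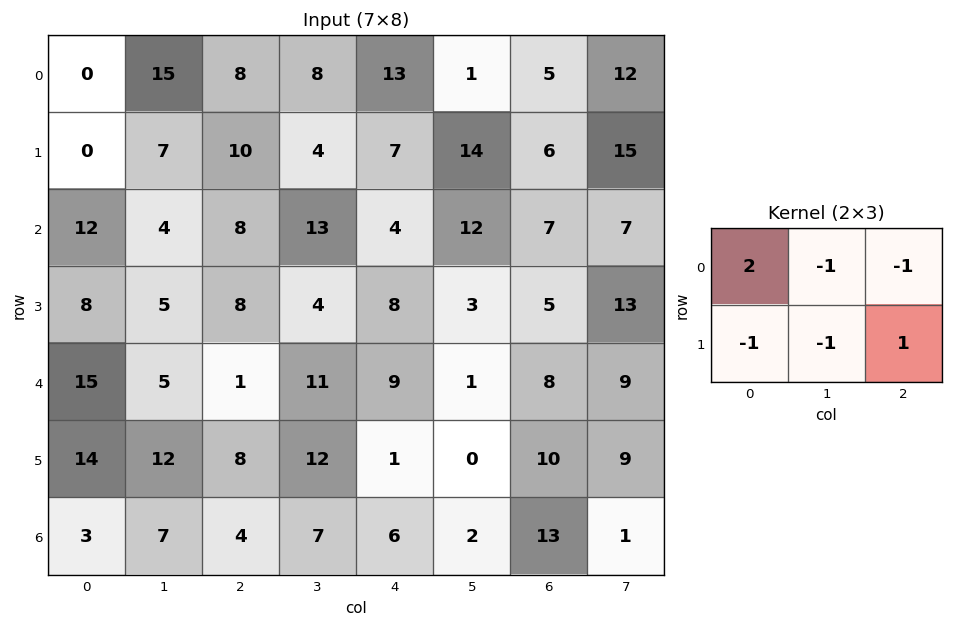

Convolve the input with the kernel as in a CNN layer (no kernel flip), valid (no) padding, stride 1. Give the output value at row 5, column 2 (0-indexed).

The receptive field on the input at this output position is [8 12 1 / 4 7 6]. Elementwise product with the kernel and sum: 8·2 + 12·-1 + 1·-1 + 4·-1 + 7·-1 + 6·1.

-2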